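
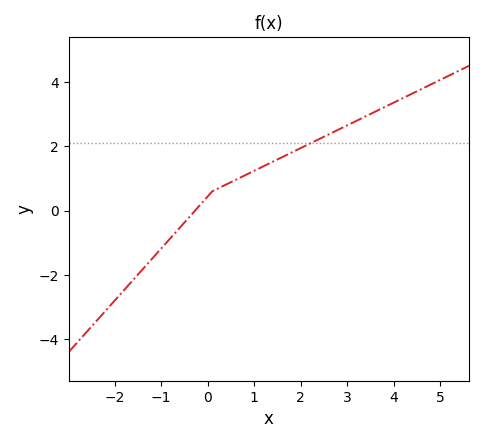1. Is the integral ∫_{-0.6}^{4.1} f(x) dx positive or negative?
positive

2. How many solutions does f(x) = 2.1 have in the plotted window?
1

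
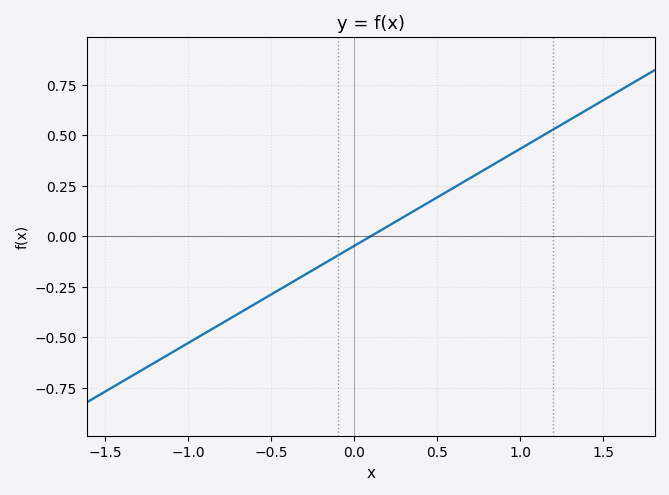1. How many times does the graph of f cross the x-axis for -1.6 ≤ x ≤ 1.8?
1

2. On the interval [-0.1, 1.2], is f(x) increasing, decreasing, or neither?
increasing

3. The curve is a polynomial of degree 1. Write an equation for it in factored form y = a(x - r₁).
y = 0.48(x - 0.1)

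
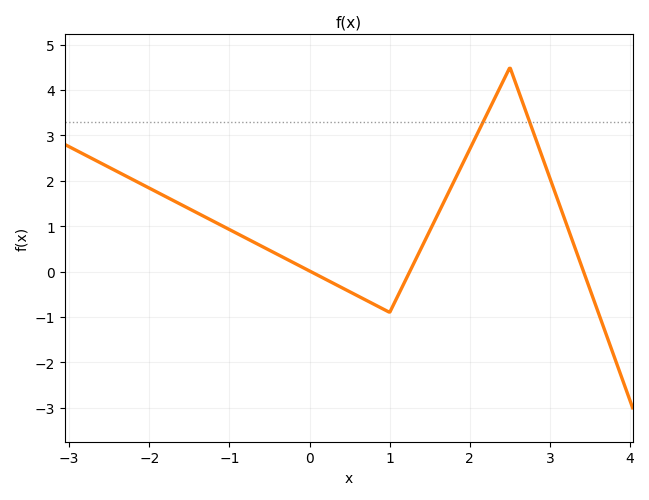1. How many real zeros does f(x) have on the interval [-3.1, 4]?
3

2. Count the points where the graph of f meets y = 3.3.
2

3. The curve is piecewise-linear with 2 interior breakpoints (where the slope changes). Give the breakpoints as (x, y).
(1, -0.9); (2.5, 4.5)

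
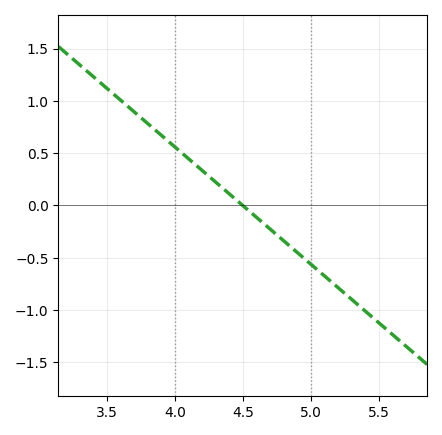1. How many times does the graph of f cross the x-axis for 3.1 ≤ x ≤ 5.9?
1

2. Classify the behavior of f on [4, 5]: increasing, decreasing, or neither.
decreasing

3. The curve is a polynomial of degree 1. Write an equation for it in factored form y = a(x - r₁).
y = -1.12(x - 4.5)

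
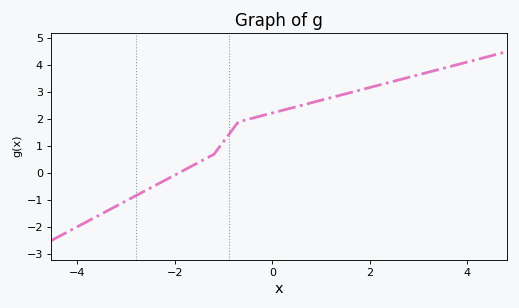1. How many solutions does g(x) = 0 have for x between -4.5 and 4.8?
1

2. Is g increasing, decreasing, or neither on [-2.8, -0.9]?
increasing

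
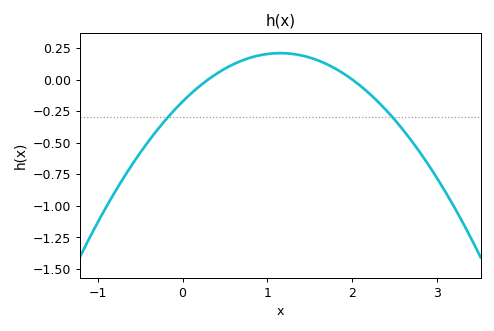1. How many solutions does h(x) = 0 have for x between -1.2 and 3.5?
2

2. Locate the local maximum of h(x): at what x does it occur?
1.2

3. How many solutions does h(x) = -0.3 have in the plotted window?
2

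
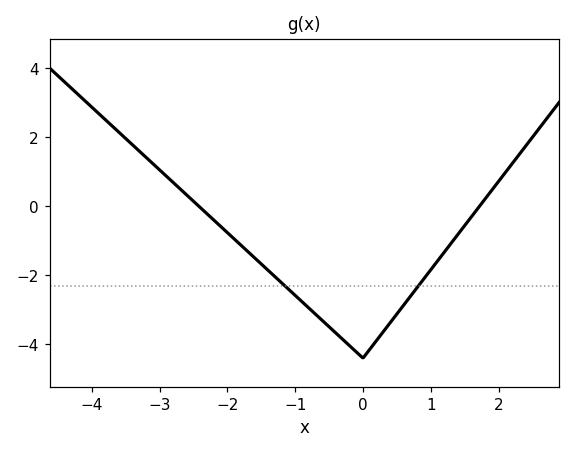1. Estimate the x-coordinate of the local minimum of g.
0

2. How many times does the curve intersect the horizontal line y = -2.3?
2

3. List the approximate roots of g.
-2.4, 1.8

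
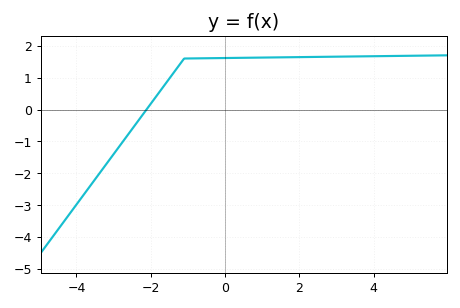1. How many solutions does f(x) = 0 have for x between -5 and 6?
1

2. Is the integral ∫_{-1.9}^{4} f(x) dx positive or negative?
positive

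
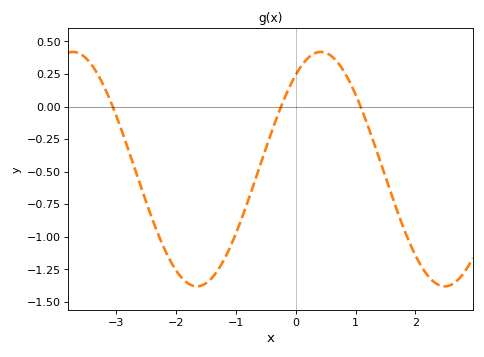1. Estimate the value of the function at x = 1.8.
-0.931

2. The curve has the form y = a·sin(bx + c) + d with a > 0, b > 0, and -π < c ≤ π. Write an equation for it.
y = 0.9sin(1.52x + 0.93) - 0.48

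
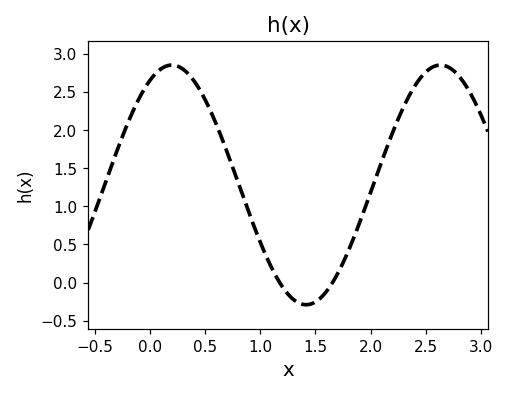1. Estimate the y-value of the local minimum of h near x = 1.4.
-0.3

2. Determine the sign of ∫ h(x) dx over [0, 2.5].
positive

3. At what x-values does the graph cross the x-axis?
1.2, 1.65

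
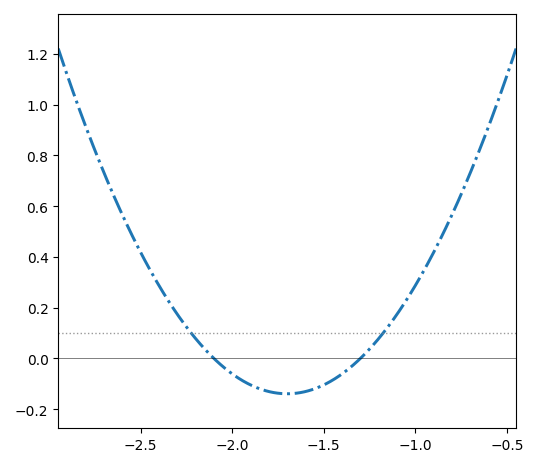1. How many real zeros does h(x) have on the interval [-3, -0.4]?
2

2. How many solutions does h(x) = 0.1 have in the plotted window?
2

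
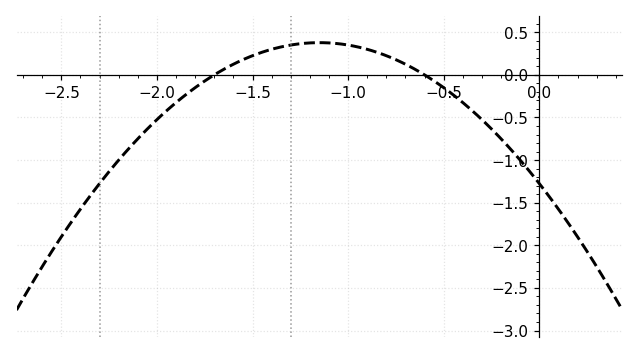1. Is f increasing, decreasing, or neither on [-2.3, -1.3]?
increasing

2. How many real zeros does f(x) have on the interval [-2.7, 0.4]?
2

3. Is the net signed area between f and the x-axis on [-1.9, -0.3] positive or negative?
positive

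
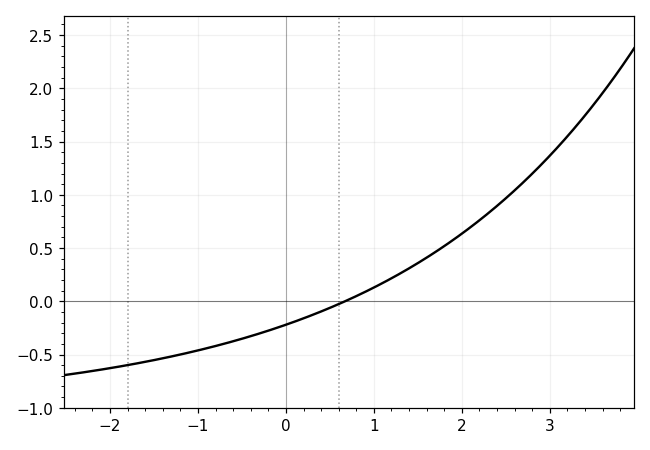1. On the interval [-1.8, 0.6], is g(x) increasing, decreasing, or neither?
increasing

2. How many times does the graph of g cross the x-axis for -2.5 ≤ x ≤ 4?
1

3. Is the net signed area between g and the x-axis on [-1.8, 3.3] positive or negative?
positive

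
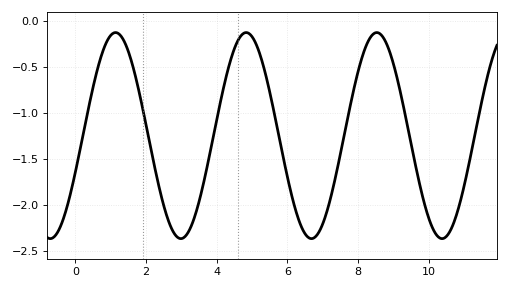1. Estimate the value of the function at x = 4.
-1.1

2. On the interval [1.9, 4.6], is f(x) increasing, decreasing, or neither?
neither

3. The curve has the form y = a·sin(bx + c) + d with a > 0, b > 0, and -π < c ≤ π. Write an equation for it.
y = 1.12sin(1.7x - 0.36) - 1.25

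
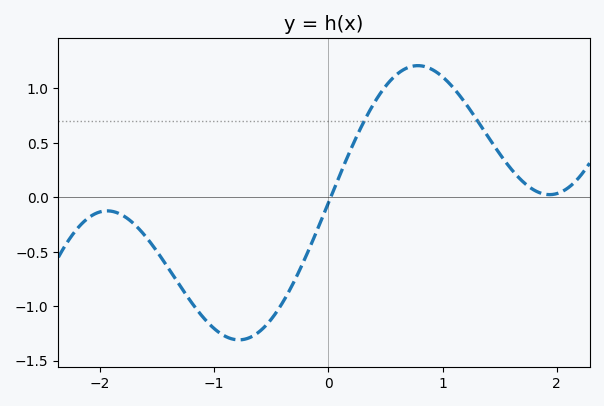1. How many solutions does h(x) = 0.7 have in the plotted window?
2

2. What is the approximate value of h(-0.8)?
-1.3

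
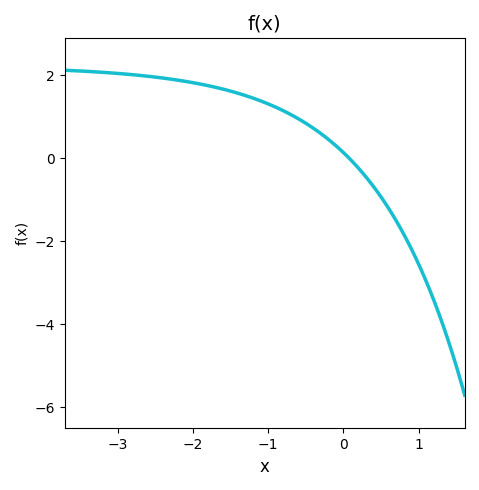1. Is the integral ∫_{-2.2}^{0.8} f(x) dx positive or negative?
positive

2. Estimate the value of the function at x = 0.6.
-1.2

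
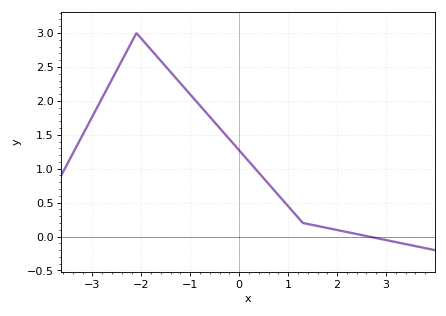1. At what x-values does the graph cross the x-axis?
2.65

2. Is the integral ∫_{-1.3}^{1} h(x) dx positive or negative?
positive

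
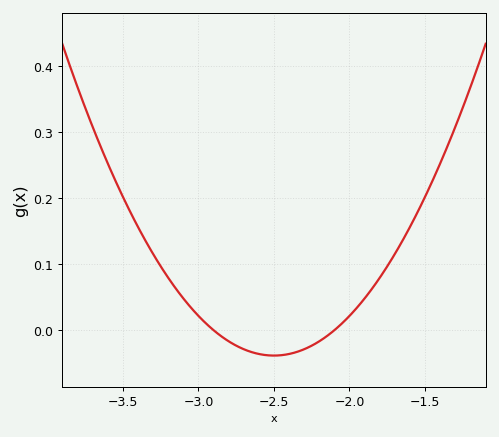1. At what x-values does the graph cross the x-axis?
-2.9, -2.1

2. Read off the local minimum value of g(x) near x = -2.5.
-0.04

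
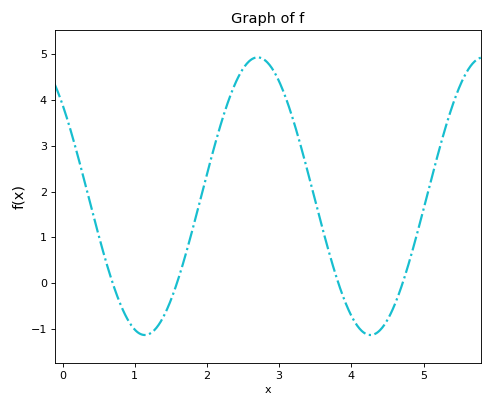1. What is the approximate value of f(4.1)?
-0.964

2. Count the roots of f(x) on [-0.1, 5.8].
4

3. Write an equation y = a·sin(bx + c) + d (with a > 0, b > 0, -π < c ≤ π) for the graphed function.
y = 3.03sin(2.01x + 2.42) + 1.9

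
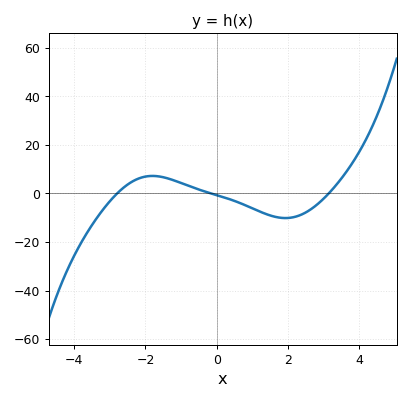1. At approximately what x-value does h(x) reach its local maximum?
-1.8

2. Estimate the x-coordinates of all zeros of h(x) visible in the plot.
-2.8, -0.2, 3.2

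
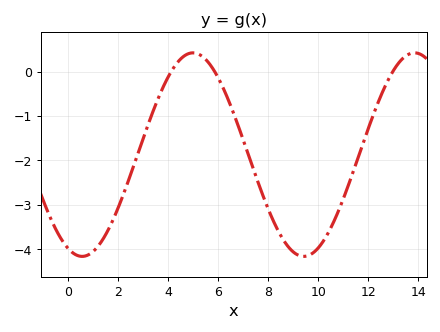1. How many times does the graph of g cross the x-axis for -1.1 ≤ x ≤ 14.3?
3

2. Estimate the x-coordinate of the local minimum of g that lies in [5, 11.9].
9.4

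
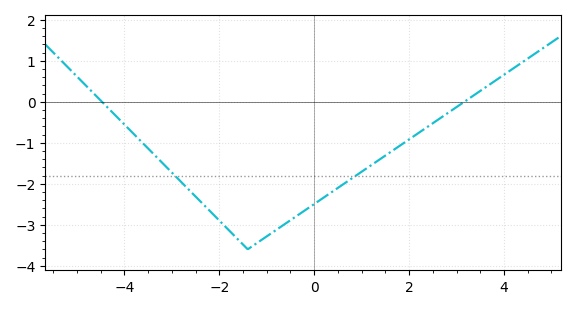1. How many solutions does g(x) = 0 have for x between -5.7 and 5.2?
2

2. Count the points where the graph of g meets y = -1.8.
2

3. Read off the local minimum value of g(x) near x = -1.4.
-3.6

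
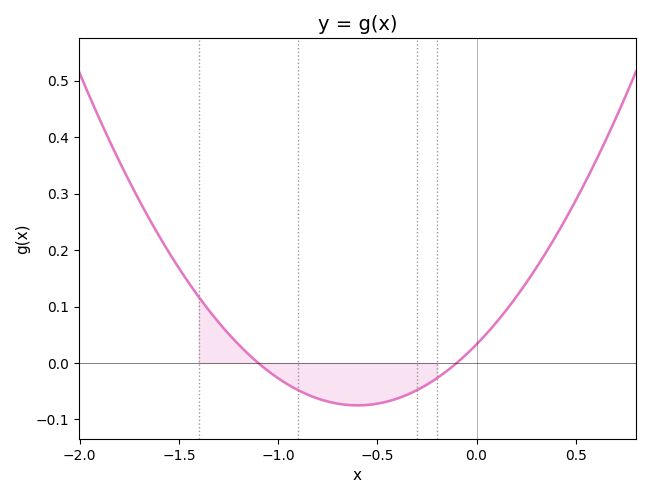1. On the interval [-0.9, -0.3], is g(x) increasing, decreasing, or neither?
neither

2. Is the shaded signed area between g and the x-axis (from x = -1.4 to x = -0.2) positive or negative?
negative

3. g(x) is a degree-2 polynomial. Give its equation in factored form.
y = 0.3(x + 1.1)(x + 0.1)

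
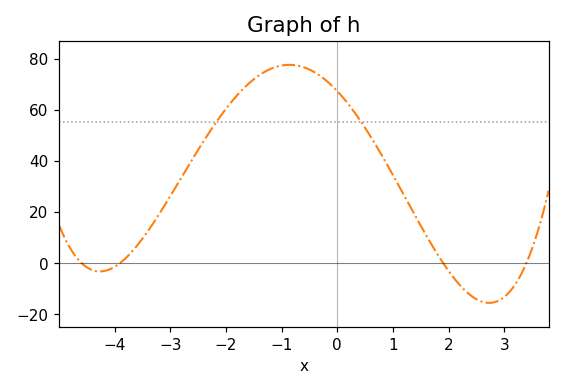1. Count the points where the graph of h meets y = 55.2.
2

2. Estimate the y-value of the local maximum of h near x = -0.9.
77.5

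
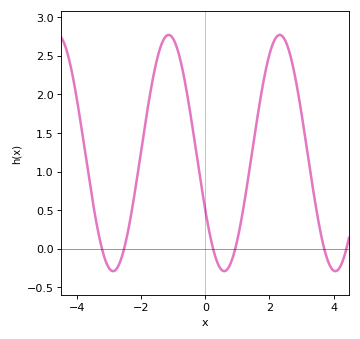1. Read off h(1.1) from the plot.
0.35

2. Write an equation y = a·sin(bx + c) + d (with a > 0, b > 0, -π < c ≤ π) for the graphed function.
y = 1.53sin(1.8x - 2.6) + 1.24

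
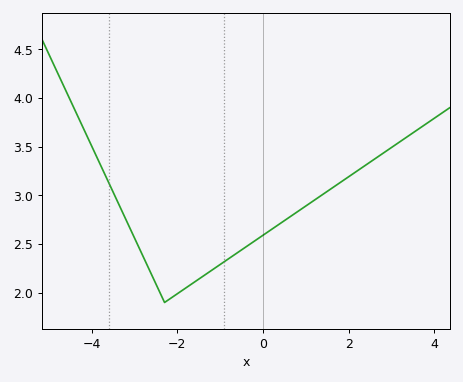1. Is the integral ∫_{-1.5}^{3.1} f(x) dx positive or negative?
positive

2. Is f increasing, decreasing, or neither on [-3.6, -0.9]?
neither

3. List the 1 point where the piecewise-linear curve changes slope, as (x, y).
(-2.3, 1.9)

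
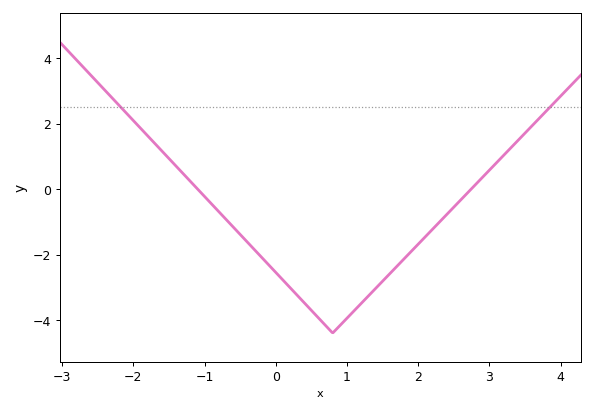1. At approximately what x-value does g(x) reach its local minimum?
0.8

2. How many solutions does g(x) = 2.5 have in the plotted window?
2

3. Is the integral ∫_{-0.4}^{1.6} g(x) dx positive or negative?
negative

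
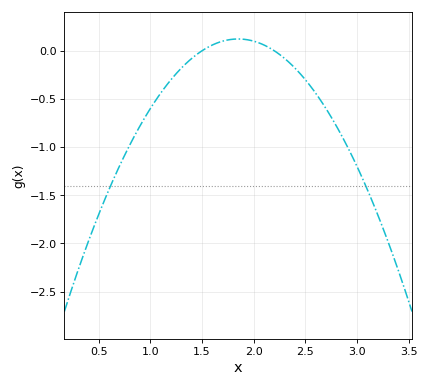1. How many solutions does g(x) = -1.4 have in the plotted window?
2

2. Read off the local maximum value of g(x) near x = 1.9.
0.123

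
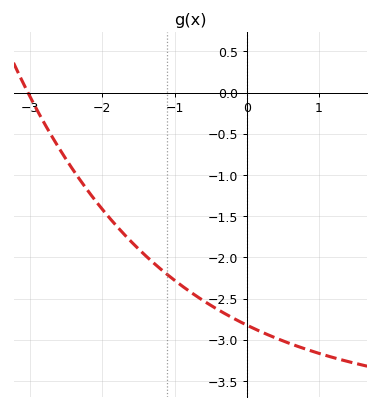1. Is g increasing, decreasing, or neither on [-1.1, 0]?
decreasing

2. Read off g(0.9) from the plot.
-3.14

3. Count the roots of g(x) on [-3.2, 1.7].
1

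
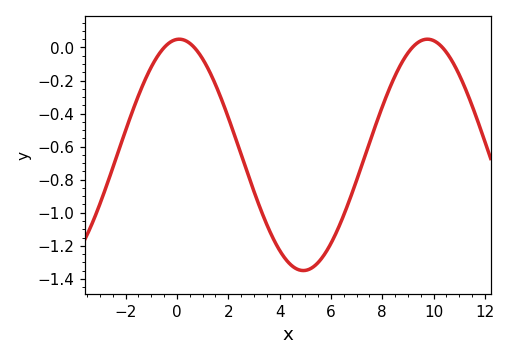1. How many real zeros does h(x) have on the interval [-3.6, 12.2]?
4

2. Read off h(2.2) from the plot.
-0.52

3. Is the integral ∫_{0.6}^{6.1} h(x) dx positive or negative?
negative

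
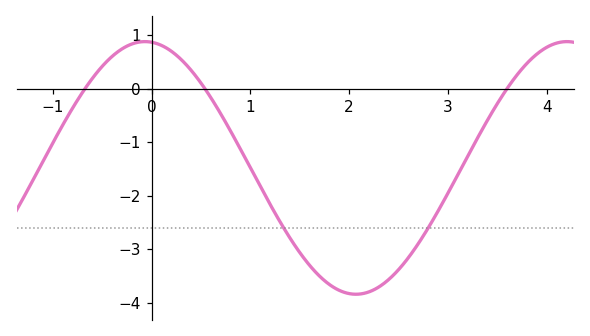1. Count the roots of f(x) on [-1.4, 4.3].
3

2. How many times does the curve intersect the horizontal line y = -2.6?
2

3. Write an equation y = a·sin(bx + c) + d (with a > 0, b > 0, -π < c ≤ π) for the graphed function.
y = 2.36sin(1.5x + 1.7) - 1.48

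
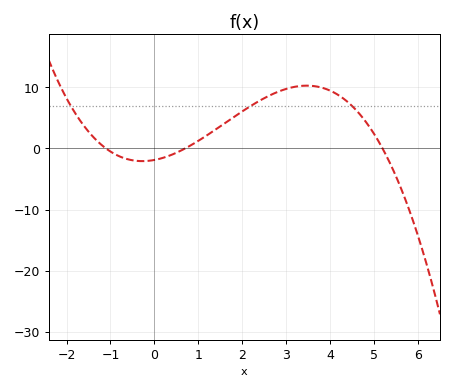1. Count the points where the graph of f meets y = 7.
3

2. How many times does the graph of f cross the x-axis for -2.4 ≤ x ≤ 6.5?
3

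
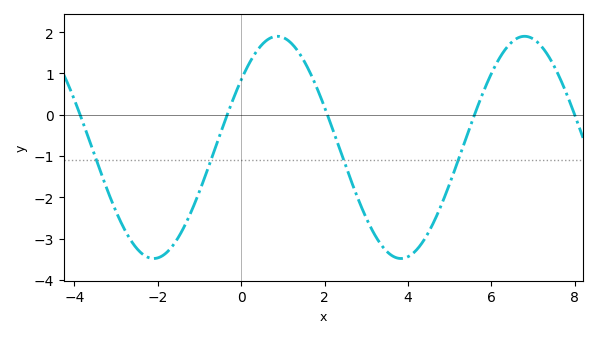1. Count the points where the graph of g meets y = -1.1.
4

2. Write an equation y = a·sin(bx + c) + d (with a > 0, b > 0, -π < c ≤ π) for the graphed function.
y = 2.69sin(1.1x + 0.65) - 0.79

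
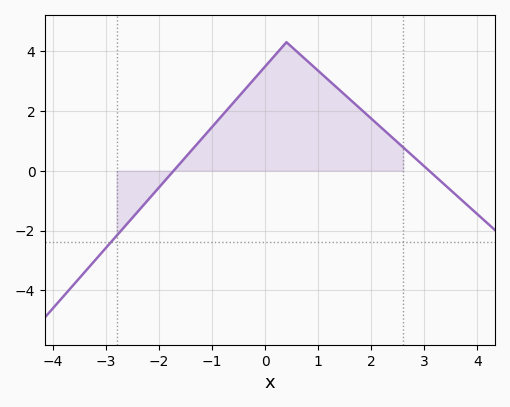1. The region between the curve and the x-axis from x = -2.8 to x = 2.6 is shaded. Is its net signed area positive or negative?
positive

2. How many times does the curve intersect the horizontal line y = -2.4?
1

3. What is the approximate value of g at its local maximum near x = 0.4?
4.3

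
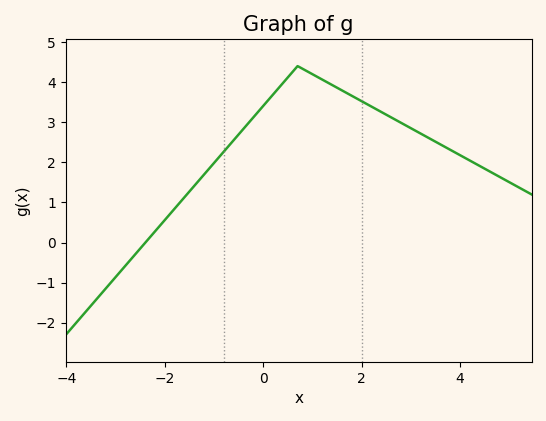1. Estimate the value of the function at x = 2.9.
2.9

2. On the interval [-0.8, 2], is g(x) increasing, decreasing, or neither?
neither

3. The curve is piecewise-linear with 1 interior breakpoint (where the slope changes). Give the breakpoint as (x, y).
(0.7, 4.4)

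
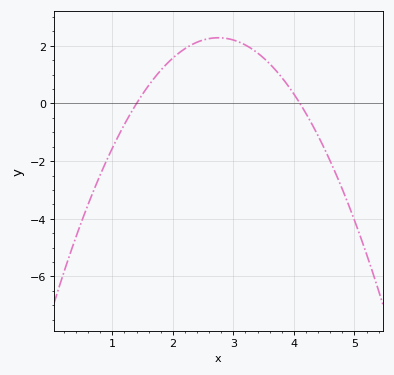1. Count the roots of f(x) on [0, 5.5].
2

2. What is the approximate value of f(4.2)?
-0.4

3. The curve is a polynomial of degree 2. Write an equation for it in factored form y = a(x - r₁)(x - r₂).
y = -1.25(x - 1.4)(x - 4.1)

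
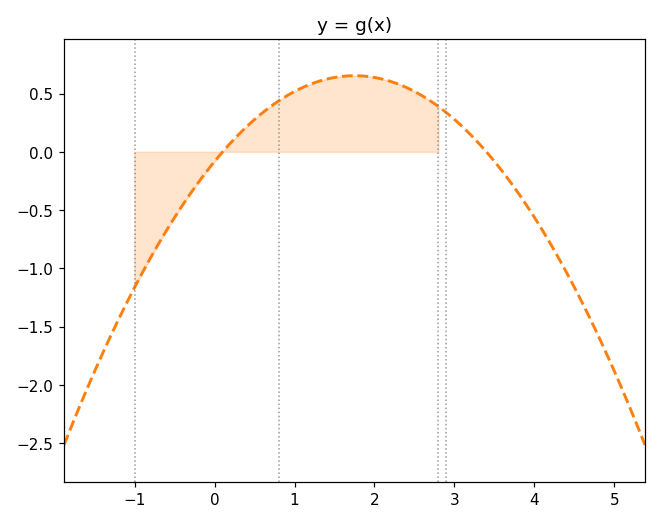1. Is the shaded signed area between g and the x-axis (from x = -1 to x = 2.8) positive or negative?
positive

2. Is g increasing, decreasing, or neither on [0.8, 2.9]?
neither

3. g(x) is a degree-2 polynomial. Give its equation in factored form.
y = -0.24(x - 0.1)(x - 3.4)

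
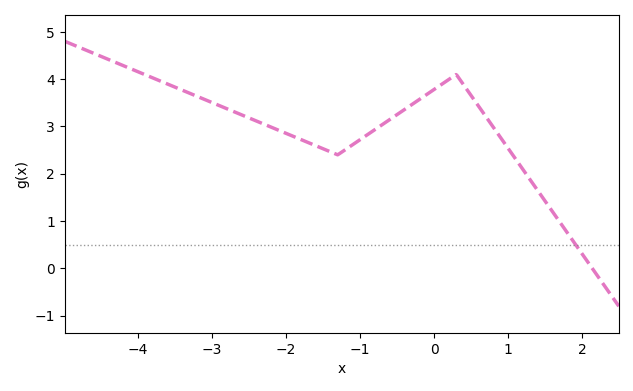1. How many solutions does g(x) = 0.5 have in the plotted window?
1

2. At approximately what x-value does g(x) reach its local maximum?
0.3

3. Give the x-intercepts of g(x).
2.1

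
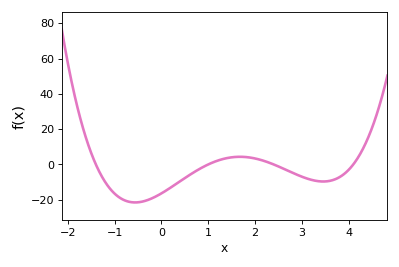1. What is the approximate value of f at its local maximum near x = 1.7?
4.34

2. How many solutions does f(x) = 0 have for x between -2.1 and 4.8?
4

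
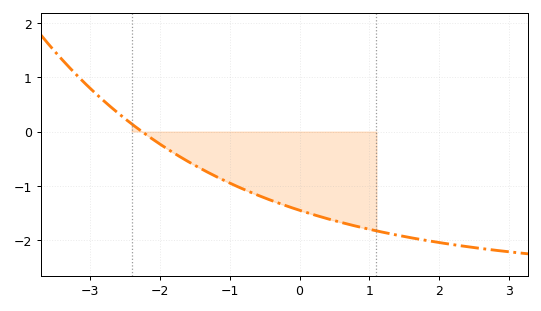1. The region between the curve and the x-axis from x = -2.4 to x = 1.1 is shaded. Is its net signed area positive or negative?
negative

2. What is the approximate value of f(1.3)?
-1.9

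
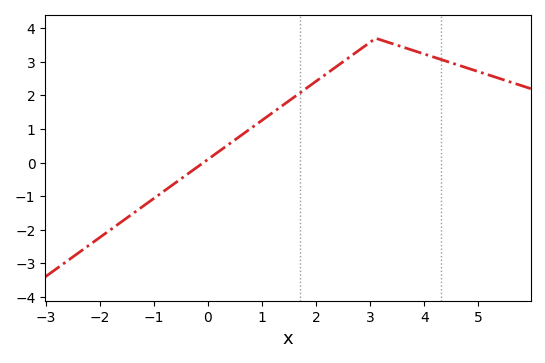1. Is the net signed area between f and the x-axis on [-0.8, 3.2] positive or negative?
positive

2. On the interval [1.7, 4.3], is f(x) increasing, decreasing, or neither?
neither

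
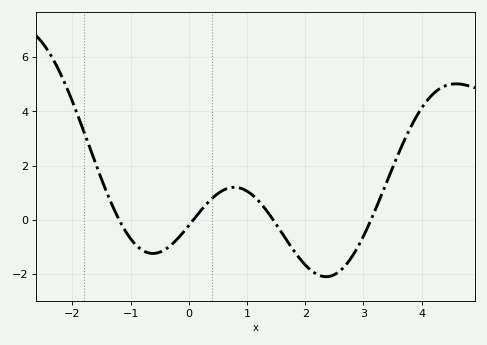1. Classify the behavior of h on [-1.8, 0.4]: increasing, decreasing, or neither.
neither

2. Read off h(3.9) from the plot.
3.77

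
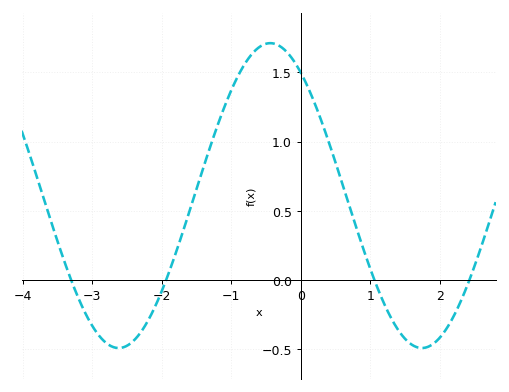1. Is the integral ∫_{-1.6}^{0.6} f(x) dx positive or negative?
positive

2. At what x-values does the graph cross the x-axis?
-3.3, -1.9, 1.1, 2.4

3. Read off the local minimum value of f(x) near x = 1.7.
-0.5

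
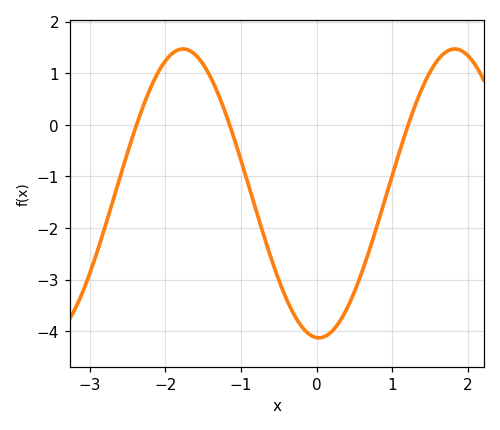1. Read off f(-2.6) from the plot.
-1.02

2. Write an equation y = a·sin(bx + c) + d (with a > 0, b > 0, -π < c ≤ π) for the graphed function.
y = 2.8sin(1.75x - 1.62) - 1.33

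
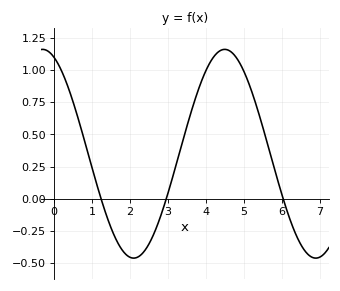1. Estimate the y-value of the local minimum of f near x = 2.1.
-0.46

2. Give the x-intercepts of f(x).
1.2, 3, 6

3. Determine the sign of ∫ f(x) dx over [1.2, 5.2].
positive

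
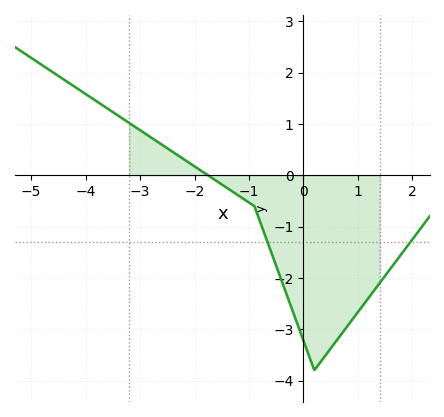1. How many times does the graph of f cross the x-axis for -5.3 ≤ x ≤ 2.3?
1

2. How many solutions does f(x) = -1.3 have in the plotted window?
2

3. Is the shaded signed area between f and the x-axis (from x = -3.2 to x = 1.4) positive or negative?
negative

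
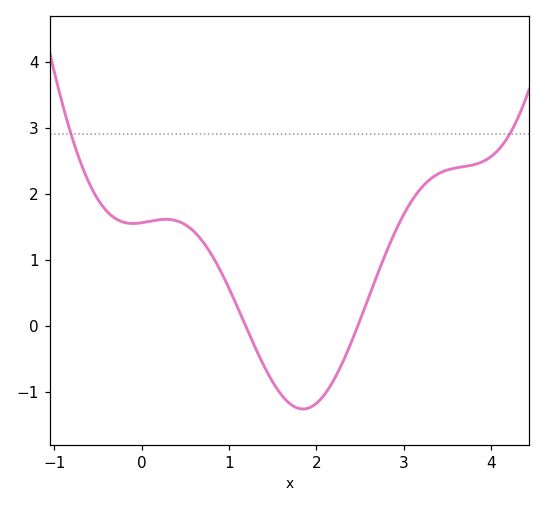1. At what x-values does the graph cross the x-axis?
1.19, 2.47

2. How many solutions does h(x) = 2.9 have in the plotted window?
2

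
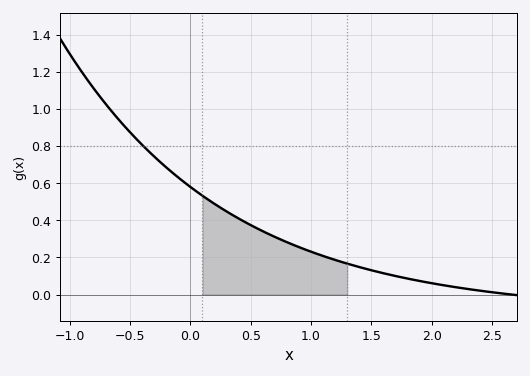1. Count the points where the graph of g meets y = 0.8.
1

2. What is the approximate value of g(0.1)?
0.533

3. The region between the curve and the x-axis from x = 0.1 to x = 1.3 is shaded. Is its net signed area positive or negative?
positive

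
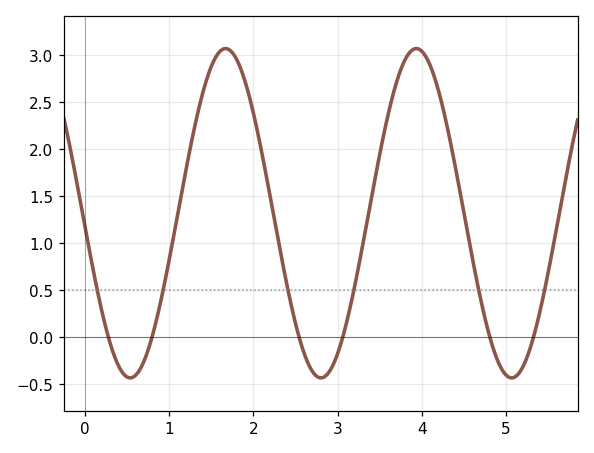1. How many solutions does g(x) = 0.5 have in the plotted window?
6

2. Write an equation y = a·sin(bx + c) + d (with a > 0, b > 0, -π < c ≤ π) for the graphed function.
y = 1.75sin(2.8x - 3.1) + 1.32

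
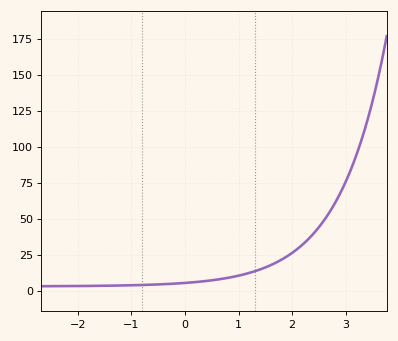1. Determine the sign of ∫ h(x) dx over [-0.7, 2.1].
positive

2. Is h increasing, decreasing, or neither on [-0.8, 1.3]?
increasing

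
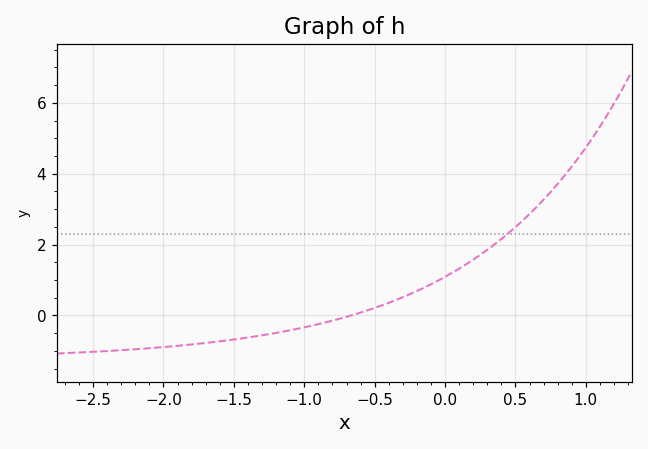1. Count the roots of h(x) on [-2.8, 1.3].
1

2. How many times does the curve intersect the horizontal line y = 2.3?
1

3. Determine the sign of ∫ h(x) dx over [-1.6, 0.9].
positive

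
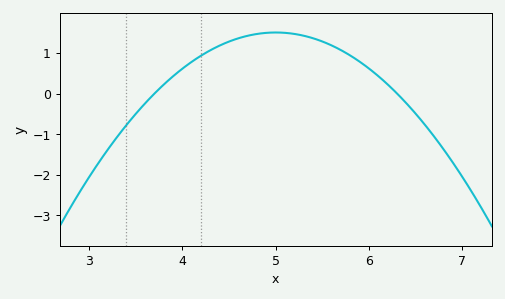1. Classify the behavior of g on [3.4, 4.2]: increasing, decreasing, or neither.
increasing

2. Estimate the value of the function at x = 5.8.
0.935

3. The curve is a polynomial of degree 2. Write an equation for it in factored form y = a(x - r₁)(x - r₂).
y = -0.89(x - 3.7)(x - 6.3)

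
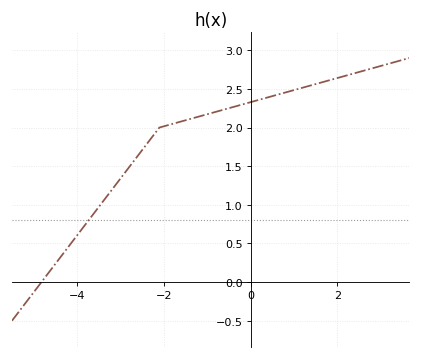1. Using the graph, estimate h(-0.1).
2.31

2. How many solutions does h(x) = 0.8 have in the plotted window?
1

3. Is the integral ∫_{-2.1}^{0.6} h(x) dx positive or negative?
positive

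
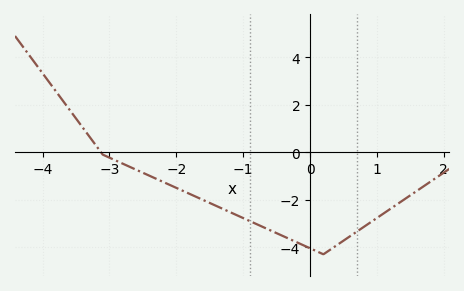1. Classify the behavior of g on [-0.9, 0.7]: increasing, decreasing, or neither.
neither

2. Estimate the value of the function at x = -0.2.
-3.8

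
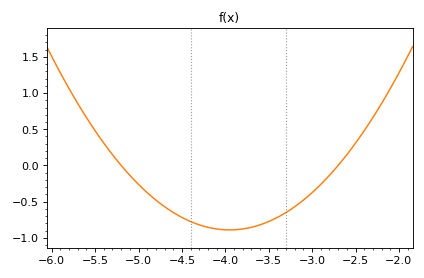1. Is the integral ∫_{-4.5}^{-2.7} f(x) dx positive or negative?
negative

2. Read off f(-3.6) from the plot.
-0.8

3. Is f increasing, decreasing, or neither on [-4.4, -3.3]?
neither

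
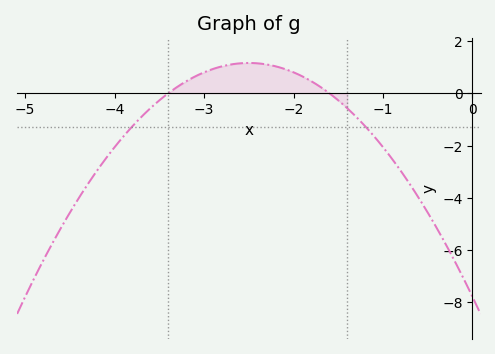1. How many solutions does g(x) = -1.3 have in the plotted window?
2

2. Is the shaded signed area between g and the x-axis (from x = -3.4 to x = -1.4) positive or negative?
positive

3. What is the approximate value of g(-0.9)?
-2.6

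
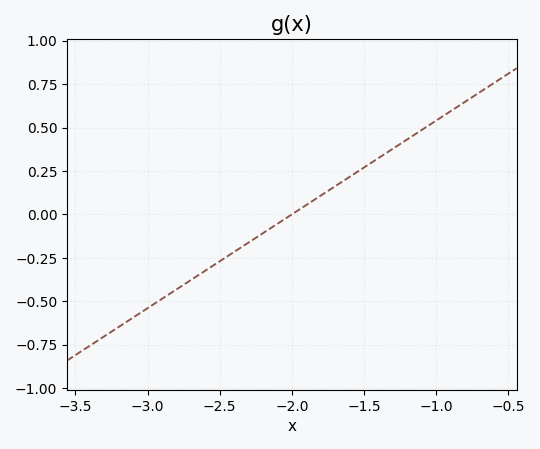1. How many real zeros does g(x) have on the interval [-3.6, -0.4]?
1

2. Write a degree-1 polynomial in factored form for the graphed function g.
y = 0.54(x + 2)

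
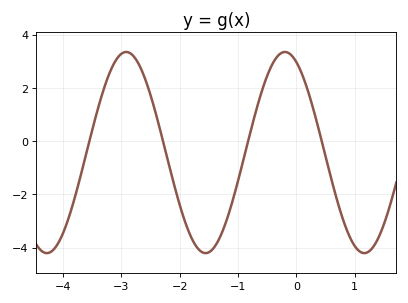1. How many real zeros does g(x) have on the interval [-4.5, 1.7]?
4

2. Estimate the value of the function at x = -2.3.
0.2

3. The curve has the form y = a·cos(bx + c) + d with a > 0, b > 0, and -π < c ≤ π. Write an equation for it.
y = 3.78cos(2.3x + 0.45) - 0.43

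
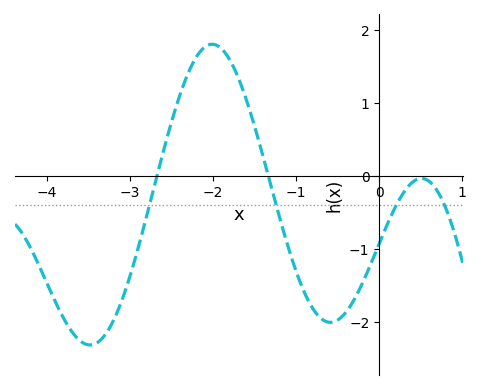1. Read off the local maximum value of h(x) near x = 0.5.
0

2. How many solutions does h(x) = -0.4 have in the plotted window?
4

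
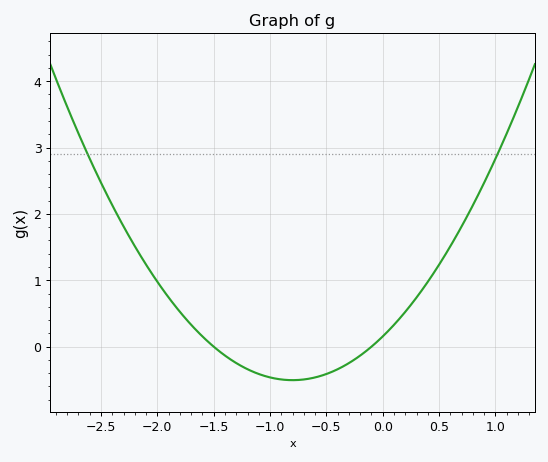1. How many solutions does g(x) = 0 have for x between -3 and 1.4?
2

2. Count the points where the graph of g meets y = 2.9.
2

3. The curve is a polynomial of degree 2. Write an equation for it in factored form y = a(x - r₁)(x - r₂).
y = 1.03(x + 1.5)(x + 0.1)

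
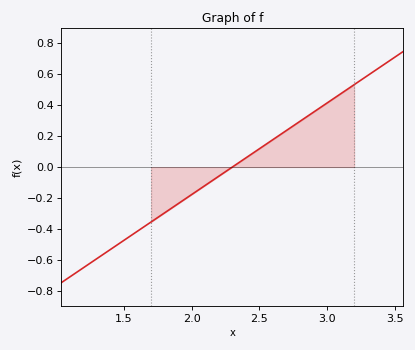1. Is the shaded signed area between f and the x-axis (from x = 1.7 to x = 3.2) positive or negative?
positive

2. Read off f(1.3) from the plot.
-0.59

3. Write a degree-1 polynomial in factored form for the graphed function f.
y = 0.59(x - 2.3)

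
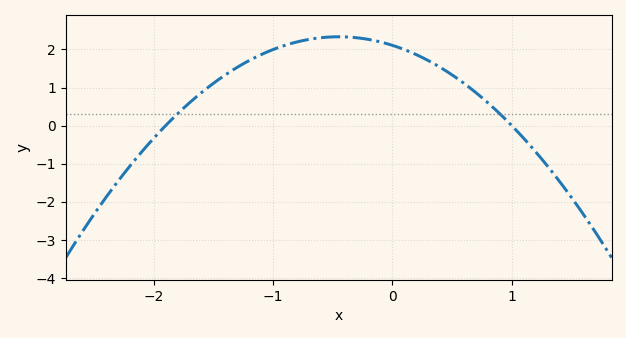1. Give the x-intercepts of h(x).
-1.9, 1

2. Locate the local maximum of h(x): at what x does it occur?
-0.45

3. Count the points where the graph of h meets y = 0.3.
2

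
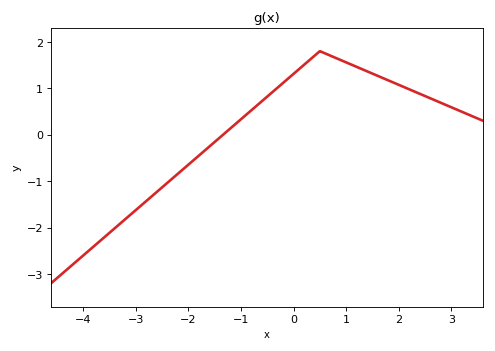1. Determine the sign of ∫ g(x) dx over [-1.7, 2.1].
positive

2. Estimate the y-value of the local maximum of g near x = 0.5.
1.8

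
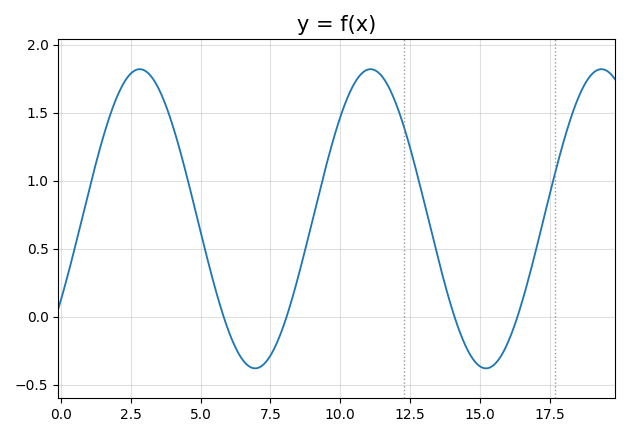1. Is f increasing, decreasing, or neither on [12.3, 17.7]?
neither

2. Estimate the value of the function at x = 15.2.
-0.38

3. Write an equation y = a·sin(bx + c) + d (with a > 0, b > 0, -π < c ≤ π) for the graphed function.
y = 1.1sin(0.76x - 0.572) + 0.72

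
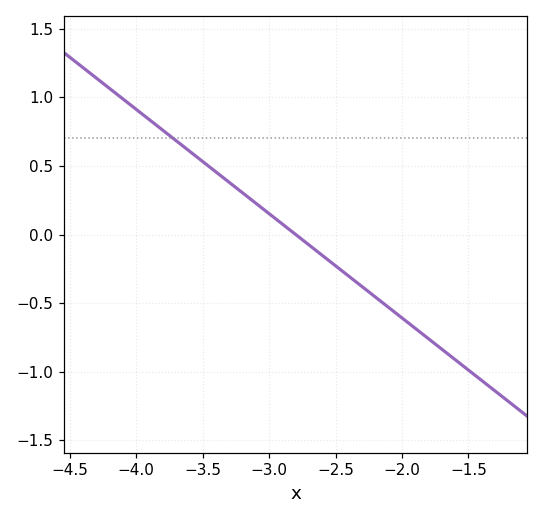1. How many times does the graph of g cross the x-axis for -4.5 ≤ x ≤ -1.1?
1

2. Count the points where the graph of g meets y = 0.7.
1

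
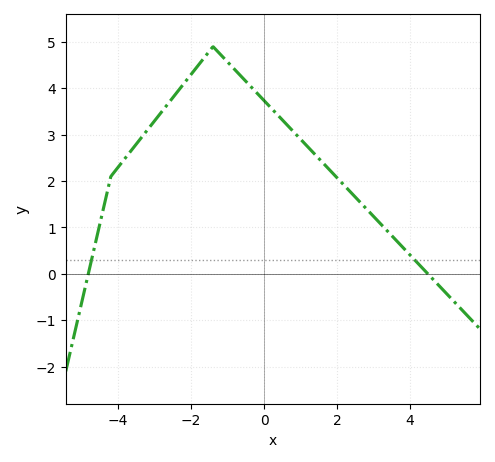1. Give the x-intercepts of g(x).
-4.8, 4.4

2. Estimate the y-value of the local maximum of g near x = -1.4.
4.9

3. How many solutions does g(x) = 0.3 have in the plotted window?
2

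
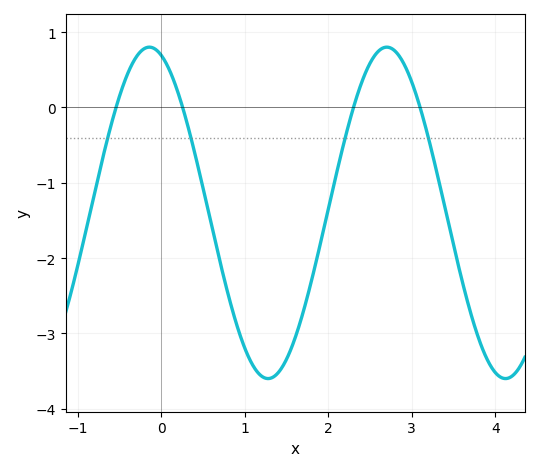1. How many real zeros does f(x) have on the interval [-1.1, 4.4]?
4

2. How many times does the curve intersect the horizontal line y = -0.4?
4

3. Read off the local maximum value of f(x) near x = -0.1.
0.8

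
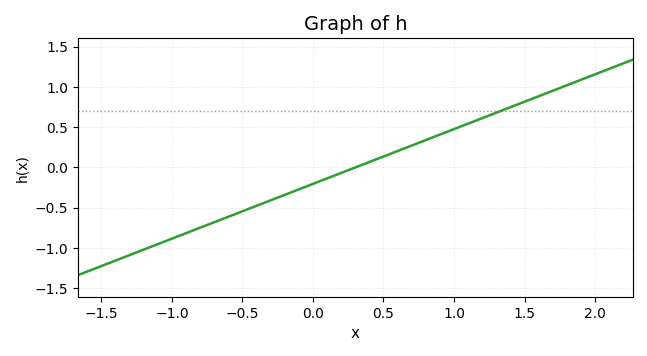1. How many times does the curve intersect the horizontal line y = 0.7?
1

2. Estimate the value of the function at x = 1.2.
0.612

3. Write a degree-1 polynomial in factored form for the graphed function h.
y = 0.68(x - 0.3)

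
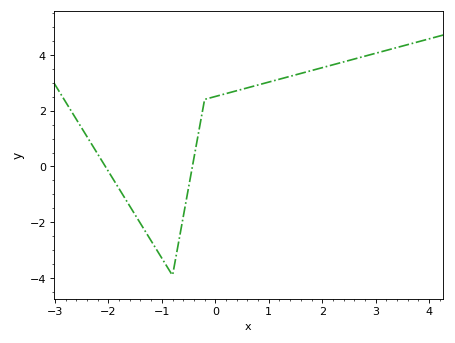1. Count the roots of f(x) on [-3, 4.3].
2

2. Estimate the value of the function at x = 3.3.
4.2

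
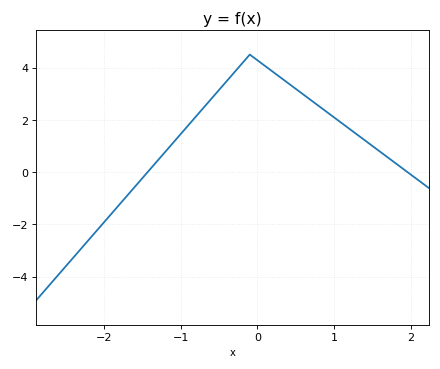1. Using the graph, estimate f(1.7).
0.6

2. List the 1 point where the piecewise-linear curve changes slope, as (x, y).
(-0.1, 4.5)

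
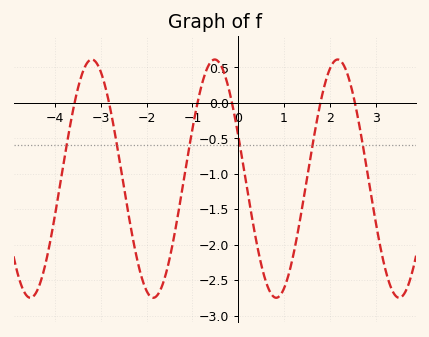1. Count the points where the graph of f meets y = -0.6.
6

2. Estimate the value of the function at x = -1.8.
-2.74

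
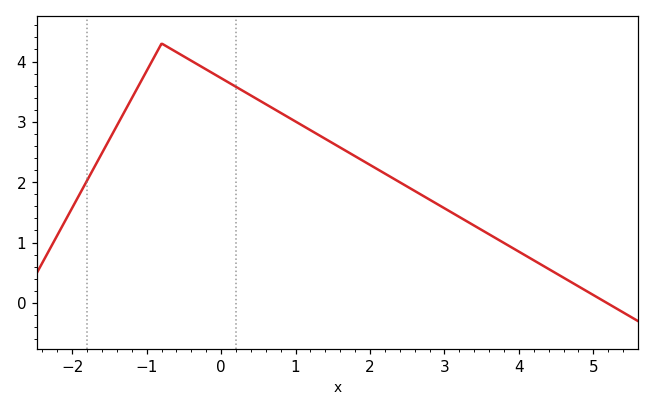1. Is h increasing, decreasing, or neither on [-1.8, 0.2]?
neither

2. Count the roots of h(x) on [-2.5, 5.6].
1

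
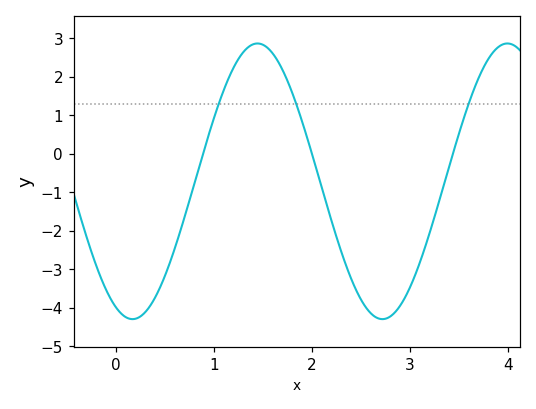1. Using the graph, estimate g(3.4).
-0.363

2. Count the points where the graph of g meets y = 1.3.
3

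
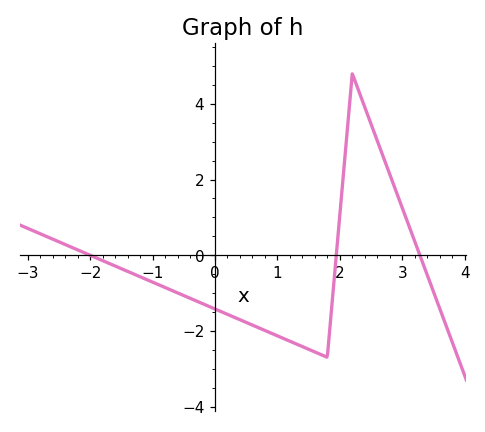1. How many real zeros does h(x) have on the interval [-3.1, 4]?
3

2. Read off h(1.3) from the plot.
-2.35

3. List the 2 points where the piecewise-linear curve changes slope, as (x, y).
(1.8, -2.7); (2.2, 4.8)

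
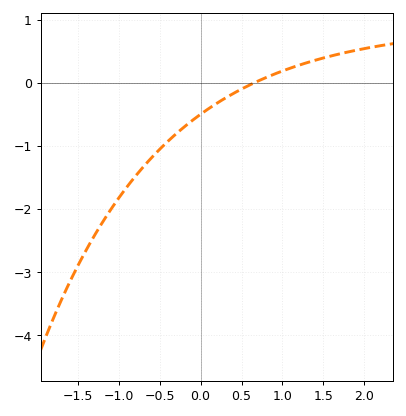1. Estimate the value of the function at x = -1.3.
-2.43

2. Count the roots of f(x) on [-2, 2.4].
1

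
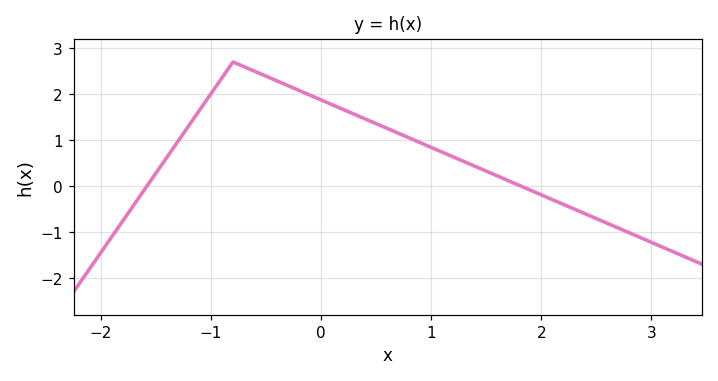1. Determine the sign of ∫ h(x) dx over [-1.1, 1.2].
positive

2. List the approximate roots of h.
-1.6, 1.8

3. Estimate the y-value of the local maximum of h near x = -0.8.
2.7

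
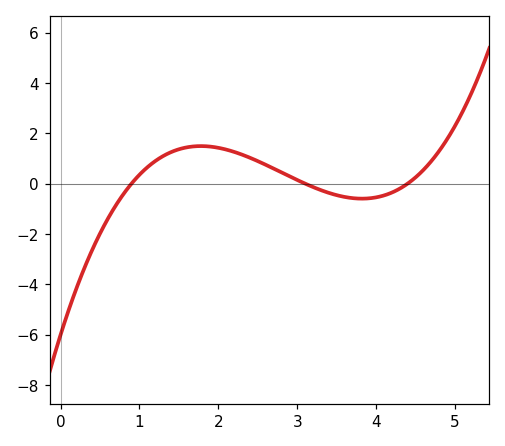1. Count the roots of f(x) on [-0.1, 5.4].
3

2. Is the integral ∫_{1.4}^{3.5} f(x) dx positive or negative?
positive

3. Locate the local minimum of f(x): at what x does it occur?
3.8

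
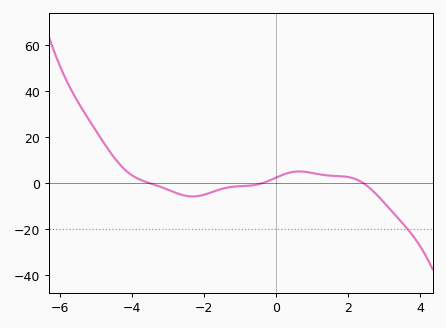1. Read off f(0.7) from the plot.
4.99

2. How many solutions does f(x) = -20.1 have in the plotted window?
1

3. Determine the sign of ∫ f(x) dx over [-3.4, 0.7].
negative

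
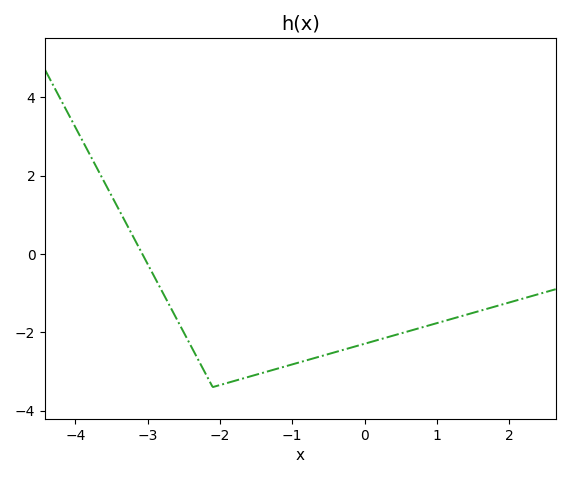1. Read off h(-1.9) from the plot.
-3.29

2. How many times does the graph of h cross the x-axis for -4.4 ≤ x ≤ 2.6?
1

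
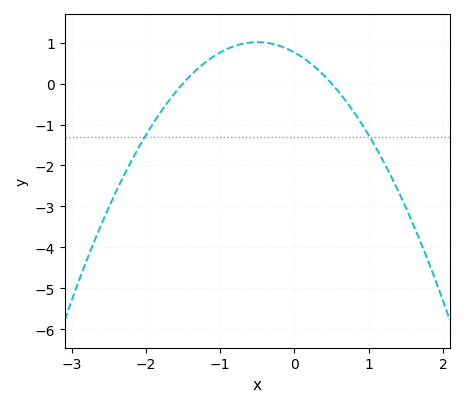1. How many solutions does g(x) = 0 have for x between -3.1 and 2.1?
2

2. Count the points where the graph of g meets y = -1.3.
2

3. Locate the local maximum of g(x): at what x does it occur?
-0.5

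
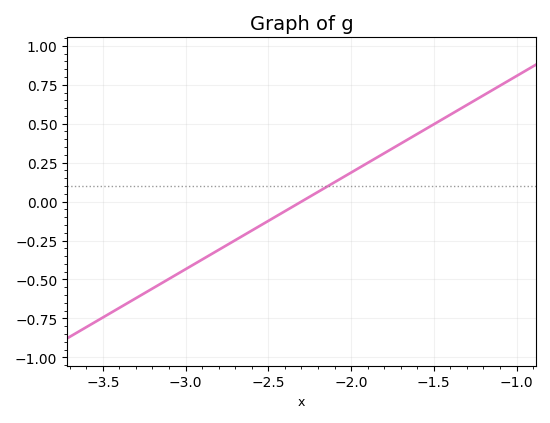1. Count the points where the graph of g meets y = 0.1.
1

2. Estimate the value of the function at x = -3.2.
-0.558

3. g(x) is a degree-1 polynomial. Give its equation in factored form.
y = 0.62(x + 2.3)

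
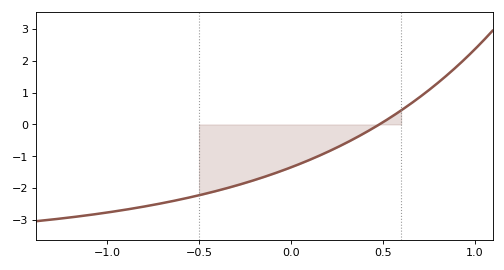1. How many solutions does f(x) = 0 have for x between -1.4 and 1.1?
1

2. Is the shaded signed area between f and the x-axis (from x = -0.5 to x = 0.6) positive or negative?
negative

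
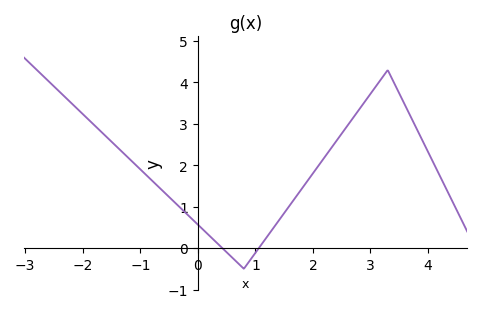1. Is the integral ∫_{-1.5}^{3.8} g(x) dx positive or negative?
positive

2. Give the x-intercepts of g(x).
0.425, 1.06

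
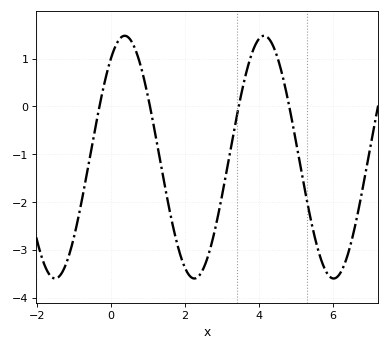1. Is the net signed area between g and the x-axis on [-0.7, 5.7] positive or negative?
negative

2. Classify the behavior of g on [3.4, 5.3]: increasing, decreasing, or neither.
neither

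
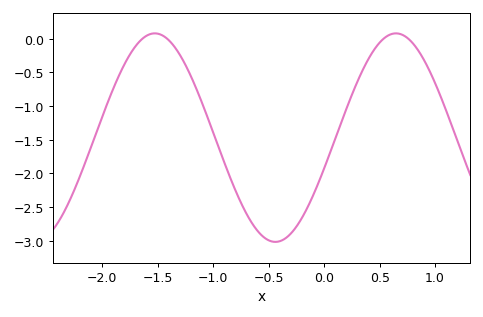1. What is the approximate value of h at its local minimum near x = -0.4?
-3.02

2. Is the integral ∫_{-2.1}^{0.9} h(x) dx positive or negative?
negative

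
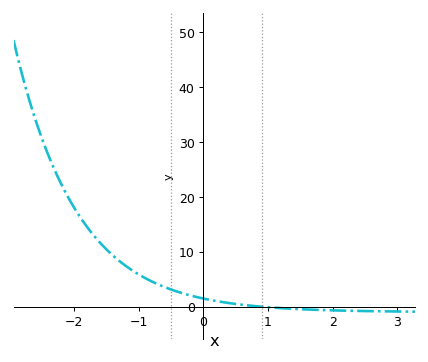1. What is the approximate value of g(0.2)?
1.03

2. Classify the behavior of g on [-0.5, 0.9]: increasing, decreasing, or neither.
decreasing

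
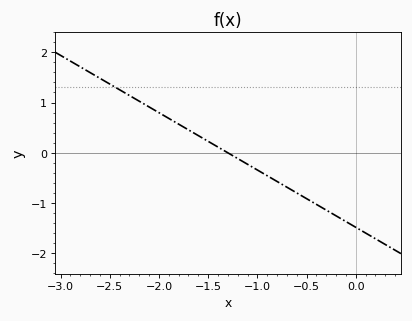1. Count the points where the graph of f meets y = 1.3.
1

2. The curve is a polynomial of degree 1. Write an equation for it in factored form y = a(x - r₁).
y = -1.14(x + 1.3)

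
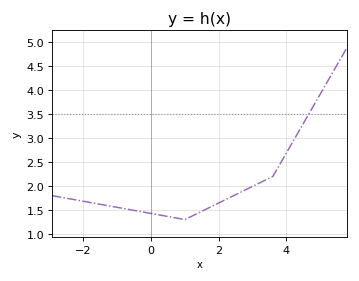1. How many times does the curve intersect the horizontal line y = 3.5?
1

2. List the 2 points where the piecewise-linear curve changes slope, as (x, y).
(1, 1.3); (3.6, 2.2)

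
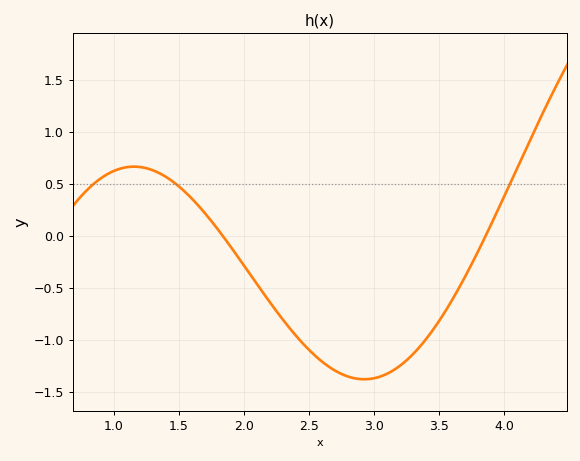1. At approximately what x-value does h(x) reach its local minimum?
2.92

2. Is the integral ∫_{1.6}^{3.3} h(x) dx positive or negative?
negative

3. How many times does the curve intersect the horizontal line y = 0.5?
3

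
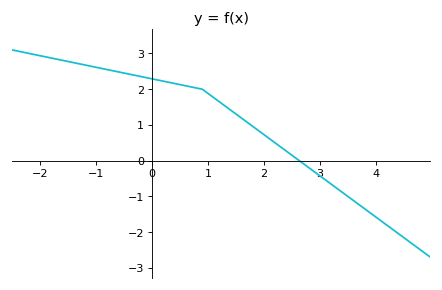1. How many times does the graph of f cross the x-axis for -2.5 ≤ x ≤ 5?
1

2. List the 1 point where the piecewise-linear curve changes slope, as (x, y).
(0.9, 2)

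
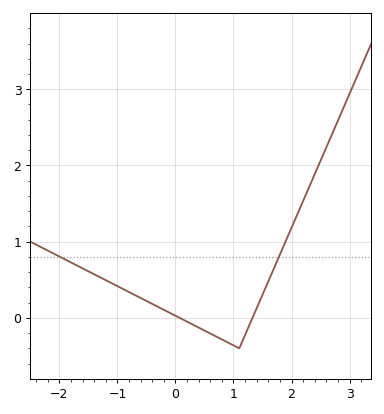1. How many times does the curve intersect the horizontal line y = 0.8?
2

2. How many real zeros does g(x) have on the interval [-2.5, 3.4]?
2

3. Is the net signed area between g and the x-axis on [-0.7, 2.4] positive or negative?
positive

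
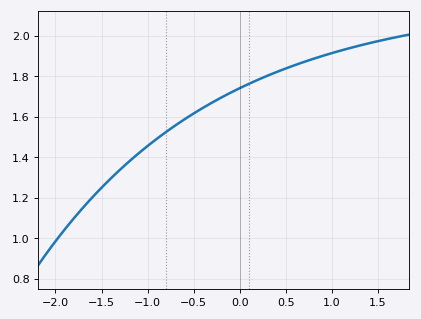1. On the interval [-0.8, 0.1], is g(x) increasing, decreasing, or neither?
increasing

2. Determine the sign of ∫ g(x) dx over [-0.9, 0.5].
positive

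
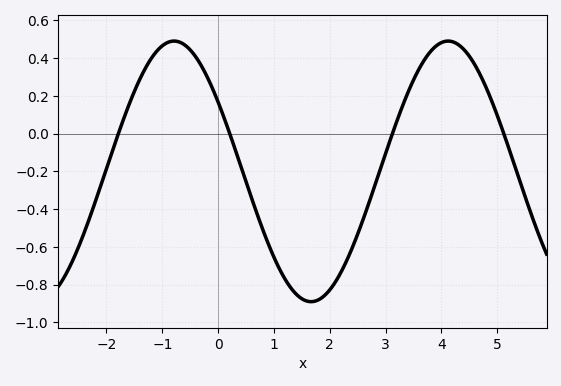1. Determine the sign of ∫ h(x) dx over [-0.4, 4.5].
negative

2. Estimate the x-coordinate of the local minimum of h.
1.66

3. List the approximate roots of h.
-1.79, 0.208, 3.12, 5.12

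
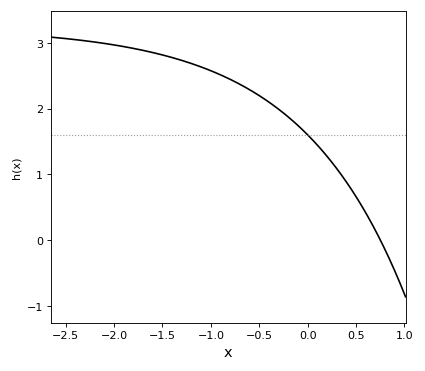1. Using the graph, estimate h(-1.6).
2.8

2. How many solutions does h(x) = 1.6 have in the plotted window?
1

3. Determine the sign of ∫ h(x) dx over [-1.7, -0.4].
positive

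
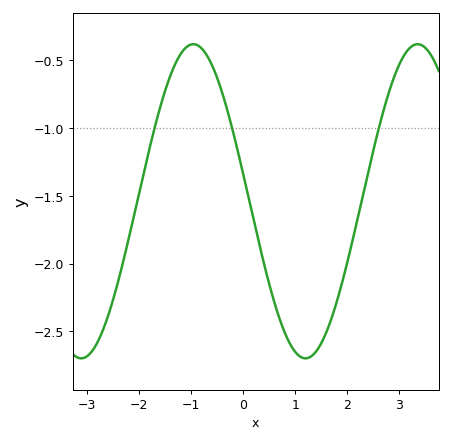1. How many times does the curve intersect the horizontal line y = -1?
3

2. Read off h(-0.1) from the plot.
-1.15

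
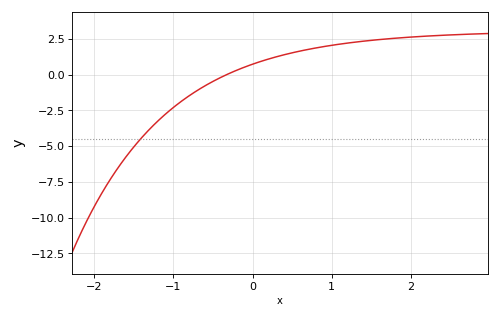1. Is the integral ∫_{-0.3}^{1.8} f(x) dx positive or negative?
positive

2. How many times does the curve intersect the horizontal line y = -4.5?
1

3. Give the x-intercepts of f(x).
-0.323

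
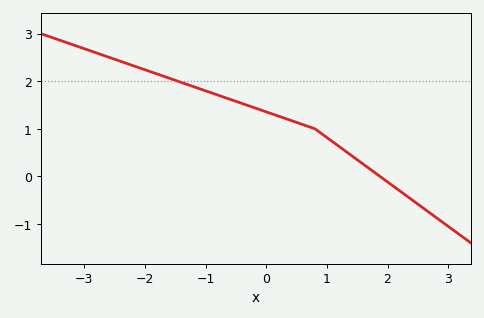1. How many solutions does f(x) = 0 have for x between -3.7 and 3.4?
1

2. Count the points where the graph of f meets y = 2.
1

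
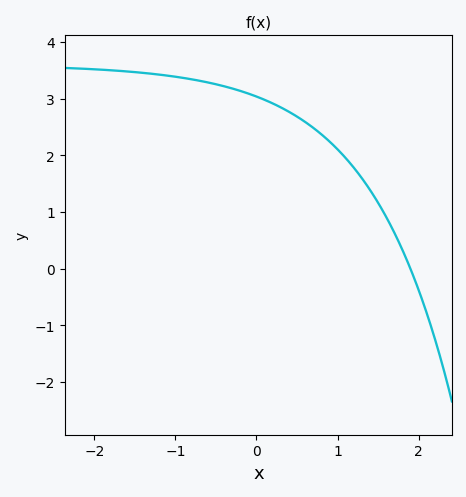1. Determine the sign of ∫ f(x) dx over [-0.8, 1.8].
positive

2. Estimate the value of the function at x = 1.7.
0.6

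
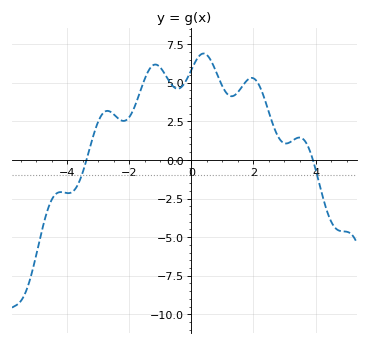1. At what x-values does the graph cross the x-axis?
-3.4, 4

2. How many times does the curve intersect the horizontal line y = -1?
2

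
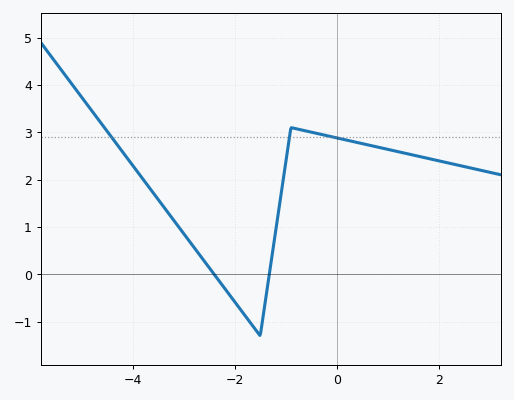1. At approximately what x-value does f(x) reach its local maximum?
-0.896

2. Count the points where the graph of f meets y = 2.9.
3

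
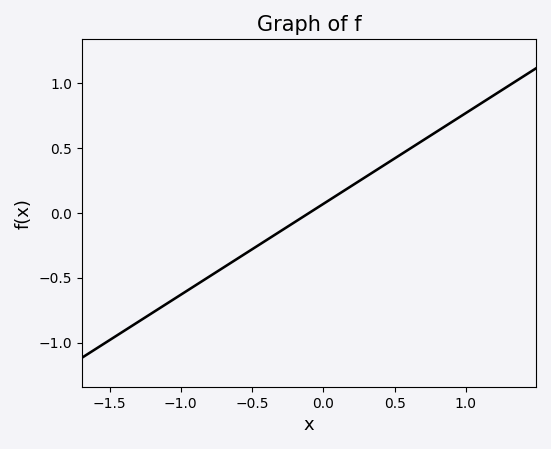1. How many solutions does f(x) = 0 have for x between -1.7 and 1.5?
1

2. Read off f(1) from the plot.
0.77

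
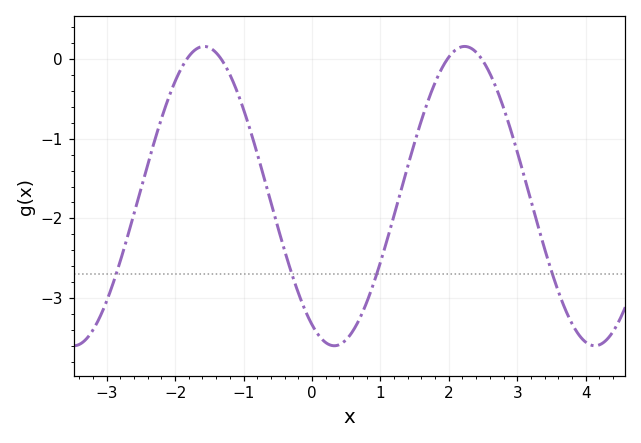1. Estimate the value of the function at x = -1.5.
0.1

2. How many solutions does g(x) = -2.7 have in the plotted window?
4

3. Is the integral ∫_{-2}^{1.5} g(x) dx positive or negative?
negative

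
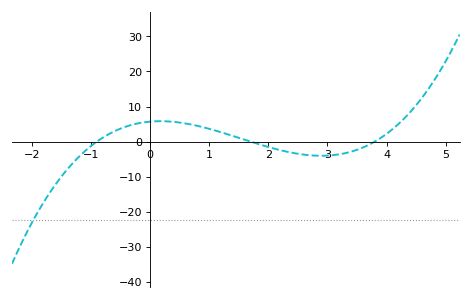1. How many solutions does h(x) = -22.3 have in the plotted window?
1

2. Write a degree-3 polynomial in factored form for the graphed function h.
y = 0.98(x + 0.9)(x - 1.7)(x - 3.8)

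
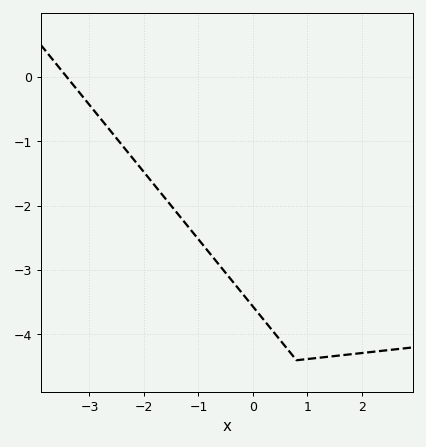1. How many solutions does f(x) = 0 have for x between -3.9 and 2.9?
1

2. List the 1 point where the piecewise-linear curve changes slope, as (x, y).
(0.8, -4.4)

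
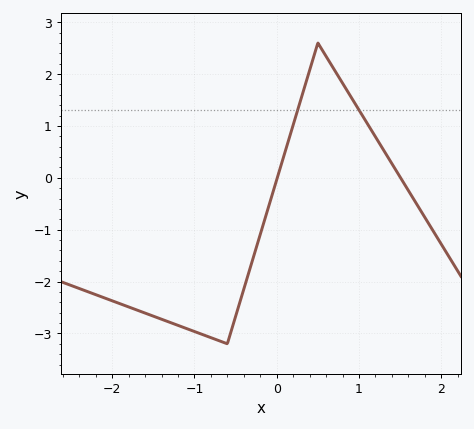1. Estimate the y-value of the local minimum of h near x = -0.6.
-3.2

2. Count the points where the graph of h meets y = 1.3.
2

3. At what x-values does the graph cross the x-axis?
0.007, 1.51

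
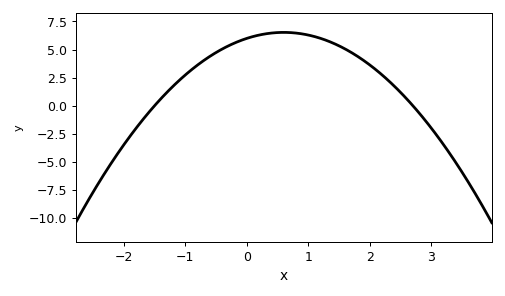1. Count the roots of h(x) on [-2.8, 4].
2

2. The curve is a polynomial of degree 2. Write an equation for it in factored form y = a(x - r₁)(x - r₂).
y = -1.48(x + 1.5)(x - 2.7)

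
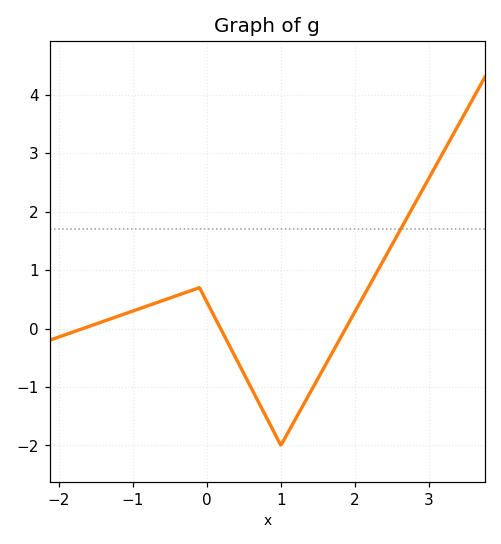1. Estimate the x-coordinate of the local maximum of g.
-0.1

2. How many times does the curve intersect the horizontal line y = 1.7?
1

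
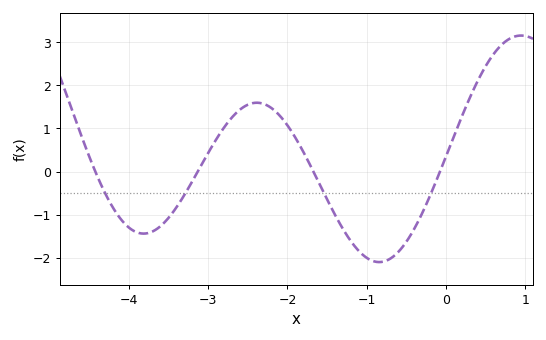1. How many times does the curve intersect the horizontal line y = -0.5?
4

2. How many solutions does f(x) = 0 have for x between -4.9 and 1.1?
4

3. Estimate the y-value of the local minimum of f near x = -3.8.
-1.4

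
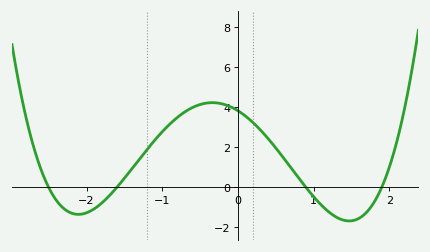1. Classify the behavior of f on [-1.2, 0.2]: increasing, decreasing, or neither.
neither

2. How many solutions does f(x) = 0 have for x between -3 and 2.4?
4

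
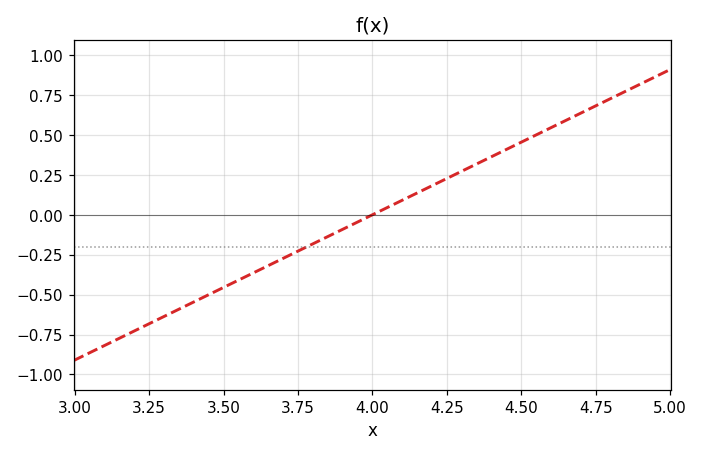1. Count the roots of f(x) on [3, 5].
1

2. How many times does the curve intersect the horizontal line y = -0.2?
1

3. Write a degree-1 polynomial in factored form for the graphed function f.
y = 0.91(x - 4)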